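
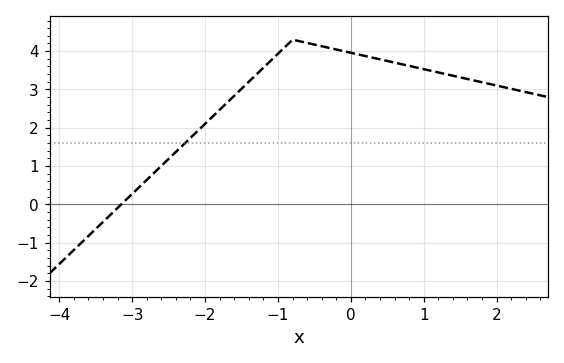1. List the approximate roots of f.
-3.15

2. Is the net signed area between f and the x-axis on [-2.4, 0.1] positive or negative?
positive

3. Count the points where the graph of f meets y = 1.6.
1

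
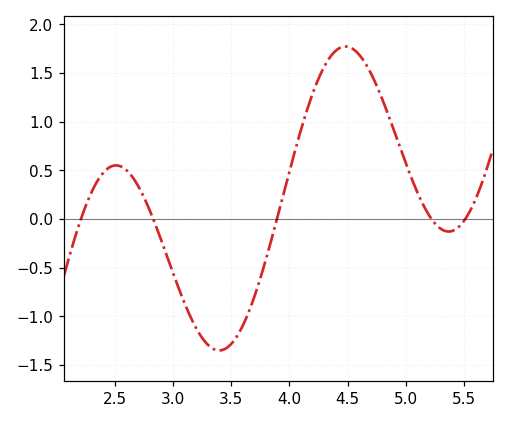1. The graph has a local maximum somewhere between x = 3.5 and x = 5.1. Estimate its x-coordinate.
4.48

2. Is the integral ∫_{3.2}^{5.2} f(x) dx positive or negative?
positive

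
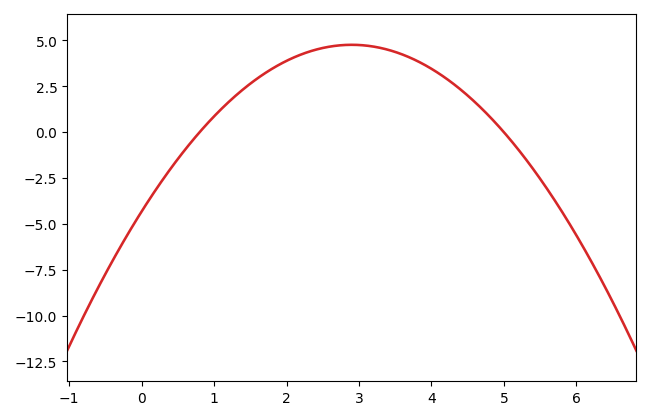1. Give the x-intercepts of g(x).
0.8, 5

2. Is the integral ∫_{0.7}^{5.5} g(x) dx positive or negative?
positive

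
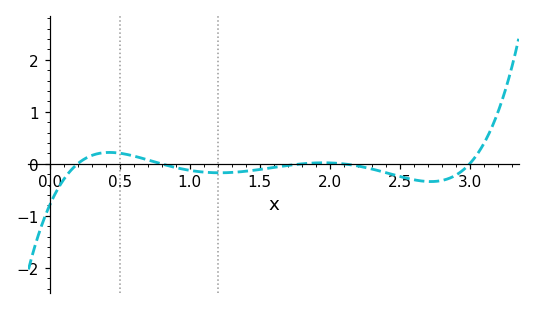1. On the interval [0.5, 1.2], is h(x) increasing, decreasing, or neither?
decreasing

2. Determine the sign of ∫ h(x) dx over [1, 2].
negative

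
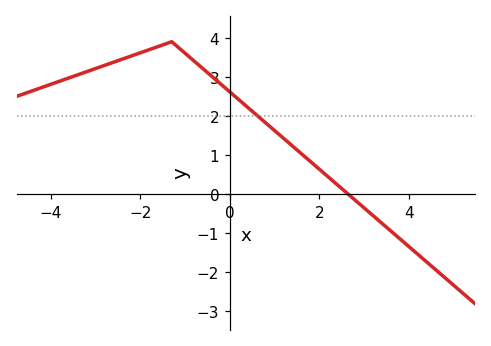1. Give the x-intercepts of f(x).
2.64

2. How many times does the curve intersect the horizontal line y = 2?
1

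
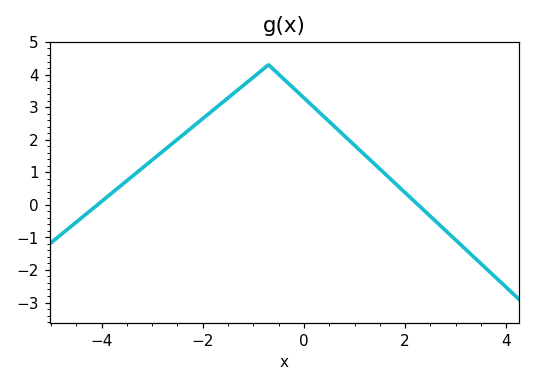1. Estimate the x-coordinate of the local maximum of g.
-0.698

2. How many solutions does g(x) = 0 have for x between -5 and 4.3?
2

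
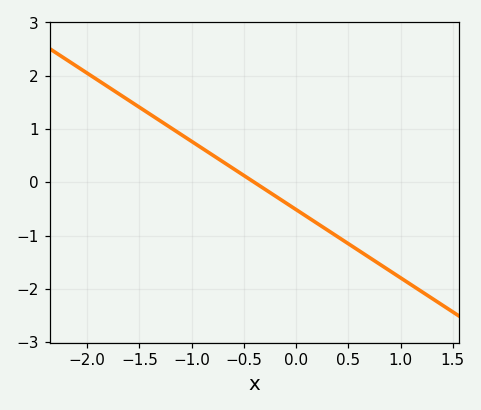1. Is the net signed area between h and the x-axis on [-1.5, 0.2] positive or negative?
positive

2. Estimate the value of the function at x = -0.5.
0.1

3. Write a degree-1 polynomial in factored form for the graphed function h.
y = -1.28(x + 0.4)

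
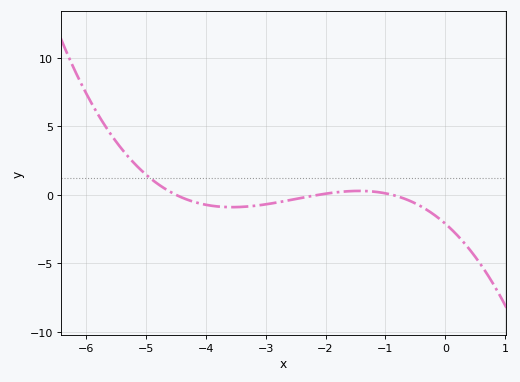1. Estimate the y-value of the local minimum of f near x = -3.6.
-1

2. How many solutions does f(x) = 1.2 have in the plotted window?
1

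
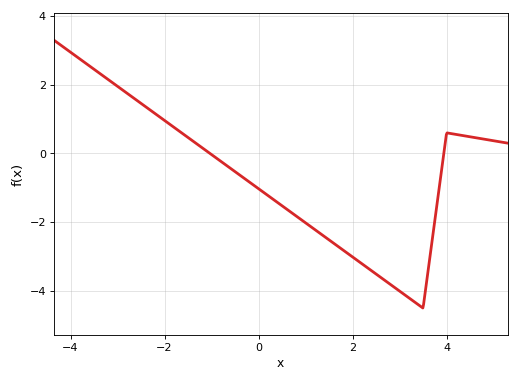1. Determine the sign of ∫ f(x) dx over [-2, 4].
negative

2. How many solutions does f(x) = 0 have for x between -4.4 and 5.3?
2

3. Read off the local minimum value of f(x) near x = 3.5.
-4.4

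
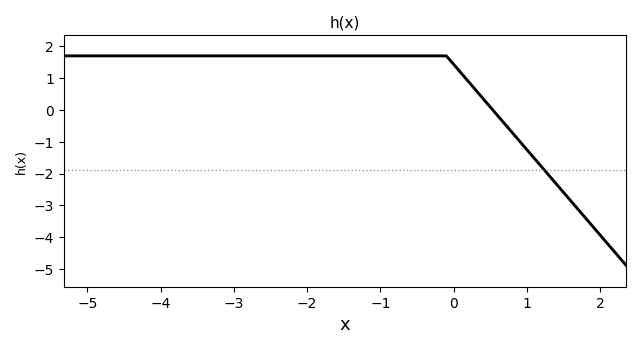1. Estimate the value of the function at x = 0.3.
0.626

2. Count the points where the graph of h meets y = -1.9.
1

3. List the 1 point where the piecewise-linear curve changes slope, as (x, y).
(-0.1, 1.7)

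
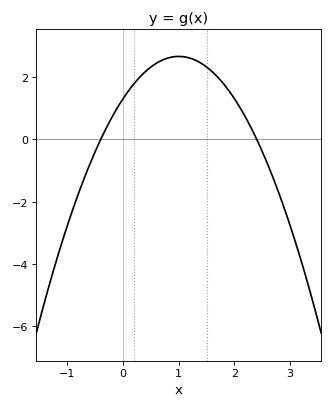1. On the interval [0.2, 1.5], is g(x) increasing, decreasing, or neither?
neither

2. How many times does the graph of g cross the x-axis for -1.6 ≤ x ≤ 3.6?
2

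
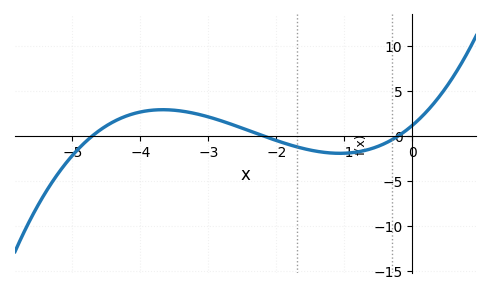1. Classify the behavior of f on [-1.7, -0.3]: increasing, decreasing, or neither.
neither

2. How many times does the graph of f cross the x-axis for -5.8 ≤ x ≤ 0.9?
3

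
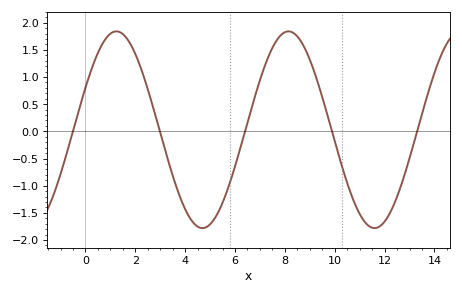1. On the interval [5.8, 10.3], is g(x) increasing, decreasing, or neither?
neither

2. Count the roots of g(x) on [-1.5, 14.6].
5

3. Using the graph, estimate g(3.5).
-0.8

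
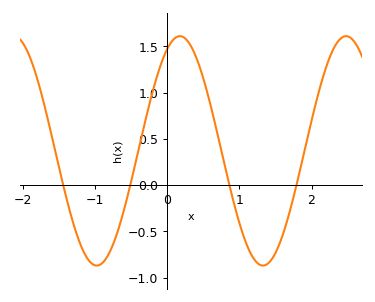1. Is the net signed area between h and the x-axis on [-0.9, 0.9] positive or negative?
positive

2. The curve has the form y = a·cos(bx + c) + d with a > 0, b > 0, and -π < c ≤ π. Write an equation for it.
y = 1.24cos(2.73x - 0.482) + 0.37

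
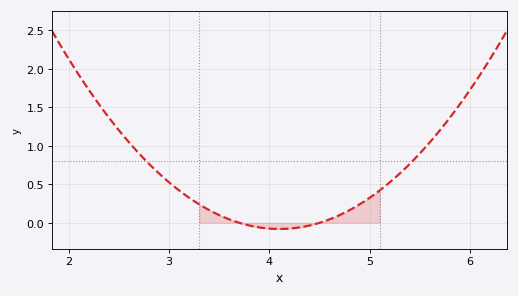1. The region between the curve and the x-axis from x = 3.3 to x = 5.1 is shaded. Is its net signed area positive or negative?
positive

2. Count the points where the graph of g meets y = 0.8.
2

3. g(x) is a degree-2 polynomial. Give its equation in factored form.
y = 0.5(x - 3.7)(x - 4.5)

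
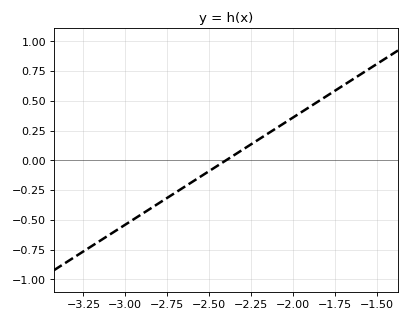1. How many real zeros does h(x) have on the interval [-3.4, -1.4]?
1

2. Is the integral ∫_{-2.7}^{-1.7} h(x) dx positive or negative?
positive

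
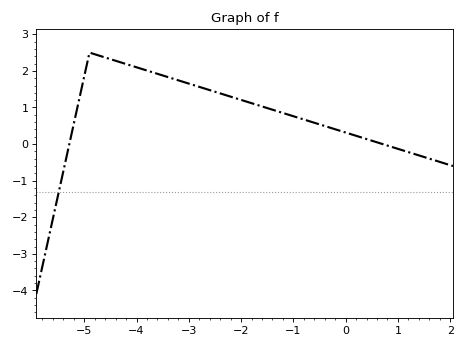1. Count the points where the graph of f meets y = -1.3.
1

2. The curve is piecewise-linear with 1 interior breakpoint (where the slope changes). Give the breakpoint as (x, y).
(-4.9, 2.5)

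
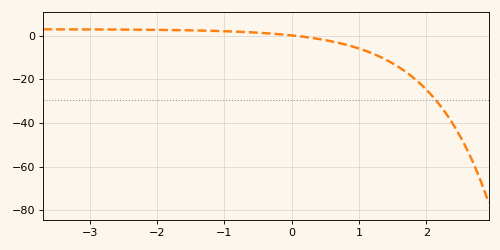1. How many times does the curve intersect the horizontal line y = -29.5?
1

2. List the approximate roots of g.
0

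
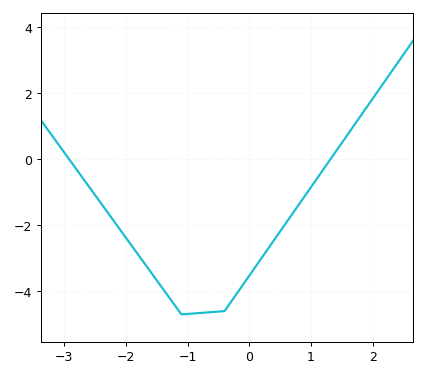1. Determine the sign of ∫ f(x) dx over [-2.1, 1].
negative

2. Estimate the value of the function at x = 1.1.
-0.576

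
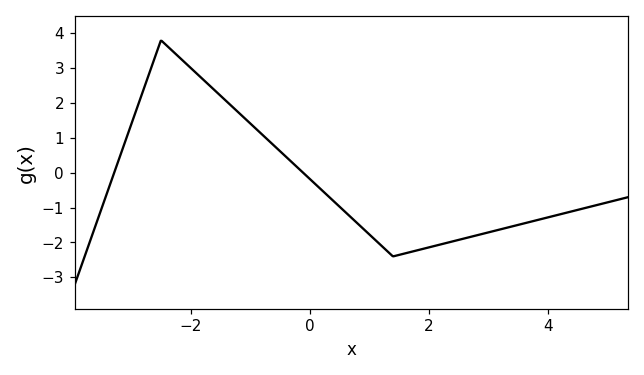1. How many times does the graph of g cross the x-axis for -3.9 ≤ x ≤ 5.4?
2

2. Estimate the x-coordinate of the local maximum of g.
-2.5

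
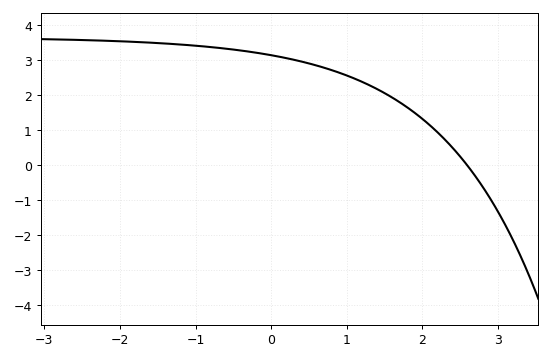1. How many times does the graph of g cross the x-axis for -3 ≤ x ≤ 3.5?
1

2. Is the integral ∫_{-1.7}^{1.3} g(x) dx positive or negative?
positive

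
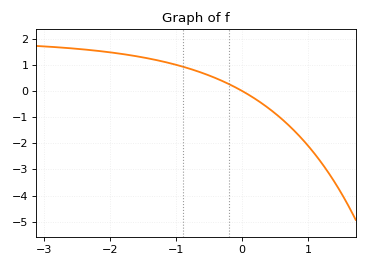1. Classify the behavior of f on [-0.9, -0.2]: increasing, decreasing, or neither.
decreasing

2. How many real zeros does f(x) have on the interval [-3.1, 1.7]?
1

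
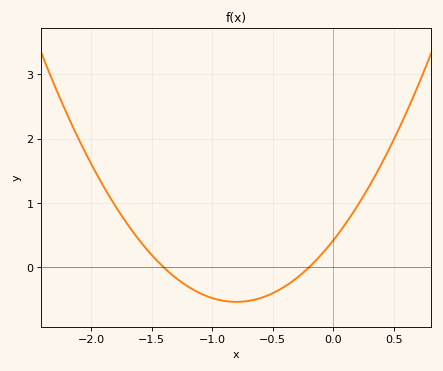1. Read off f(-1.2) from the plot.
-0.3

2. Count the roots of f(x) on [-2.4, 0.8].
2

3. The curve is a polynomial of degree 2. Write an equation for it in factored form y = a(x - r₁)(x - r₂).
y = 1.49(x + 1.4)(x + 0.2)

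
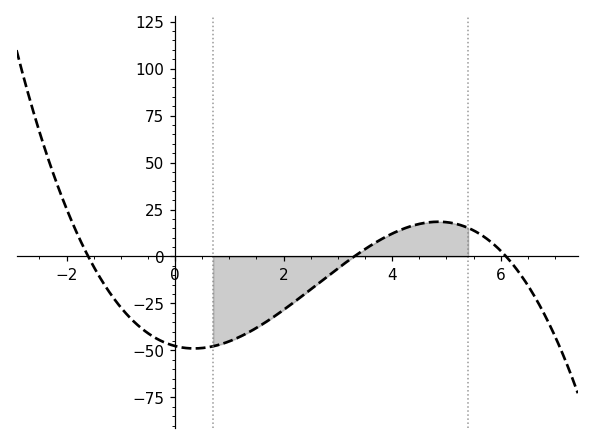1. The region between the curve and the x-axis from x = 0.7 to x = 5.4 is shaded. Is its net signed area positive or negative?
negative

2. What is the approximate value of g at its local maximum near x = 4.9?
20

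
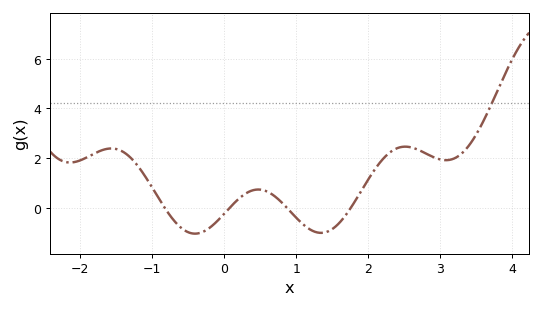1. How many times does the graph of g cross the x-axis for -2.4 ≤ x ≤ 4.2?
4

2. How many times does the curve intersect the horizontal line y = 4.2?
1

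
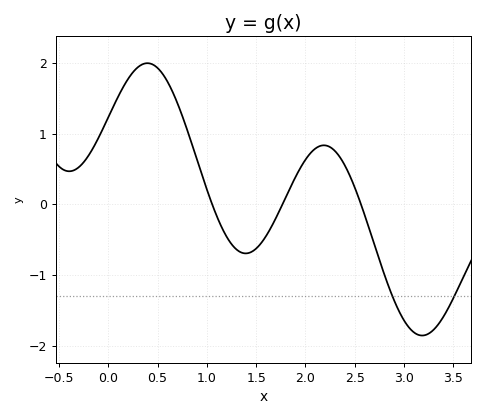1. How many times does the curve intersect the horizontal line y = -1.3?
2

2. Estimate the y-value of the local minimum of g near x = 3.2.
-1.86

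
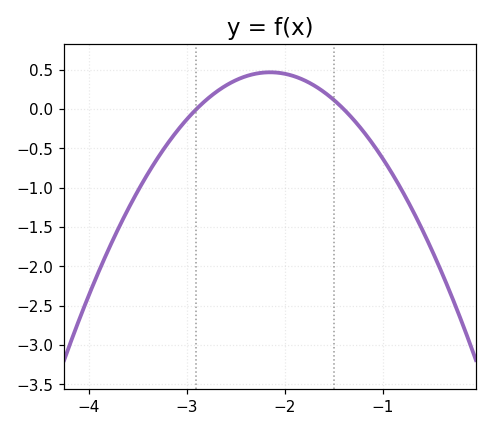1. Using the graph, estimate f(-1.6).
0.216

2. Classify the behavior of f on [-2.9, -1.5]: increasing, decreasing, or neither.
neither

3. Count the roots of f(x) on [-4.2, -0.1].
2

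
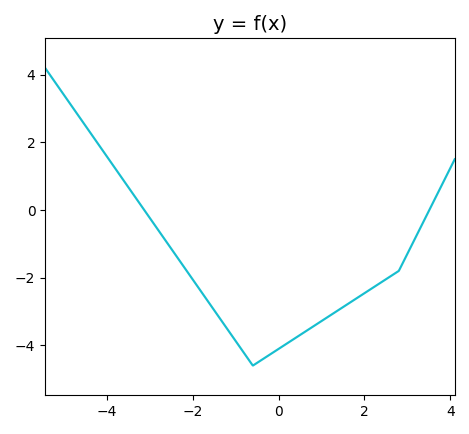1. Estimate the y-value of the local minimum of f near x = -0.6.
-4.6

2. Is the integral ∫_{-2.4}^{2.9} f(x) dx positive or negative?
negative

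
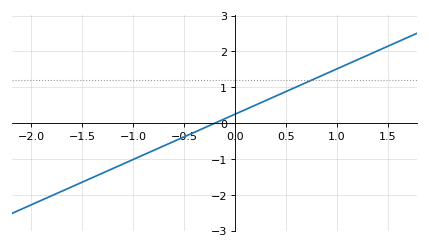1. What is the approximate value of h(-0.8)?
-0.8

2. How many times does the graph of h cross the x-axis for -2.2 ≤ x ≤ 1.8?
1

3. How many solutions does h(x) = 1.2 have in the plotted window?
1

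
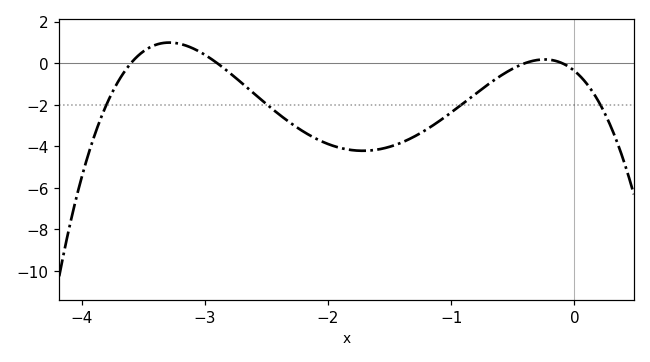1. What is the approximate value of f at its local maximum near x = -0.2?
0.178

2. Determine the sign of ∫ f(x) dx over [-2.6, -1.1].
negative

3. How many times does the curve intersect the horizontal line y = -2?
4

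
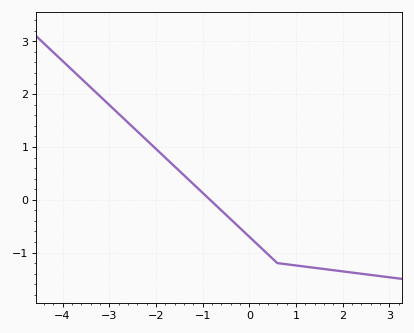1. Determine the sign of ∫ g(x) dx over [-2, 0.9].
negative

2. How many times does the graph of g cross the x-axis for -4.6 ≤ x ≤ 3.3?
1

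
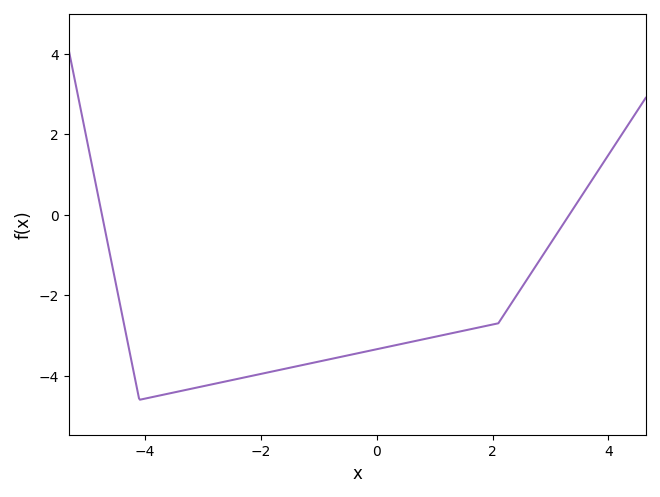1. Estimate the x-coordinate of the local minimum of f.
-4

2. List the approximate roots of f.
-4.8, 3.4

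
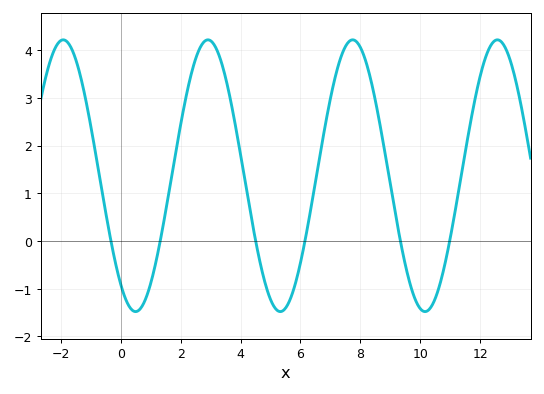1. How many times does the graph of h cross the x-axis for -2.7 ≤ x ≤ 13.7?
6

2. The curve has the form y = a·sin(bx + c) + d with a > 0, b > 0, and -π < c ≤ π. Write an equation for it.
y = 2.85sin(1.3x - 2.21) + 1.37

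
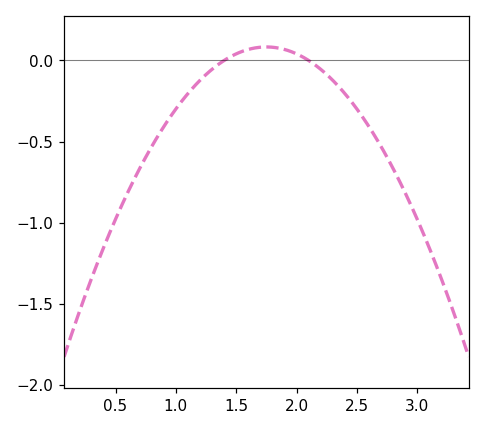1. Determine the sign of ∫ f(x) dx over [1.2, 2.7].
negative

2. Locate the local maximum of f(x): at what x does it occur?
1.75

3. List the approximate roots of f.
1.4, 2.1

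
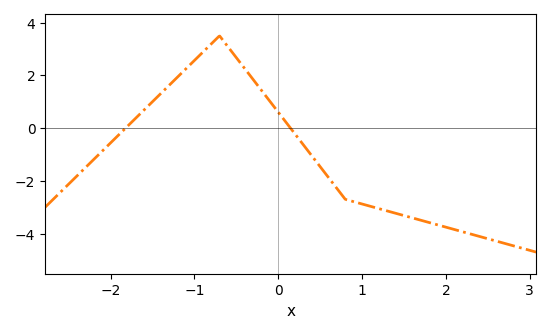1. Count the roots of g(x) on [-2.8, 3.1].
2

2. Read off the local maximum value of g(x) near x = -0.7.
3.4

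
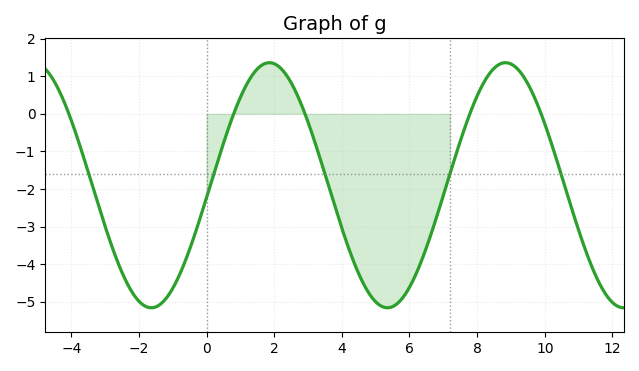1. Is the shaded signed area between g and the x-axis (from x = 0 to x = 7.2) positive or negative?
negative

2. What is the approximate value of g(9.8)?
0.2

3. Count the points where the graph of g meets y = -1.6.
5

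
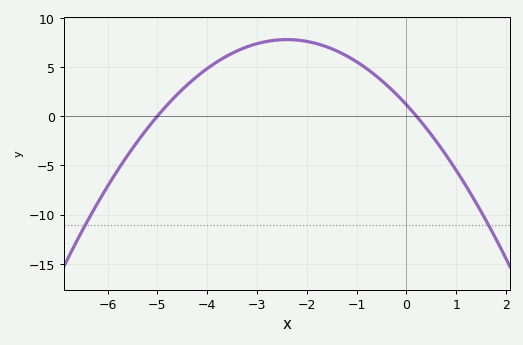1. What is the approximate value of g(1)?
-5.52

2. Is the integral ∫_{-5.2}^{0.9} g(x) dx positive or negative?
positive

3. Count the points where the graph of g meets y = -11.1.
2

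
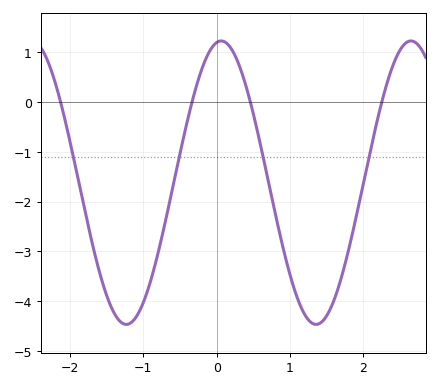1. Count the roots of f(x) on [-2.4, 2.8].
4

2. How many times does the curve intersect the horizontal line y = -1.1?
4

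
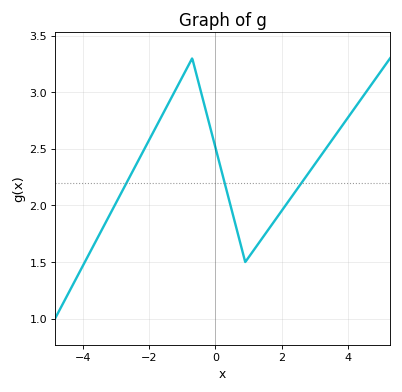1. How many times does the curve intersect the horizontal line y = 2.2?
3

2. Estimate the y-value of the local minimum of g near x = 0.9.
1.5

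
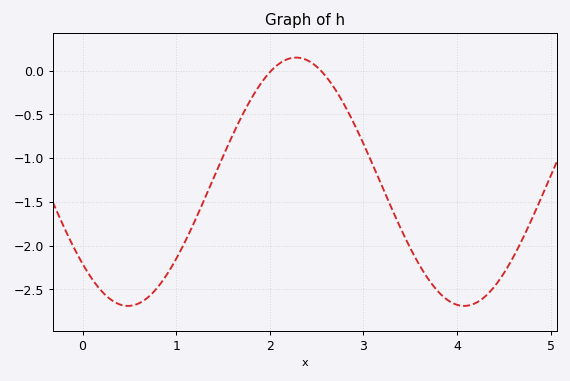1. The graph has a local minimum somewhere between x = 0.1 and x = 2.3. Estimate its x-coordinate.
0.5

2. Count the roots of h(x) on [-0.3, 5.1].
2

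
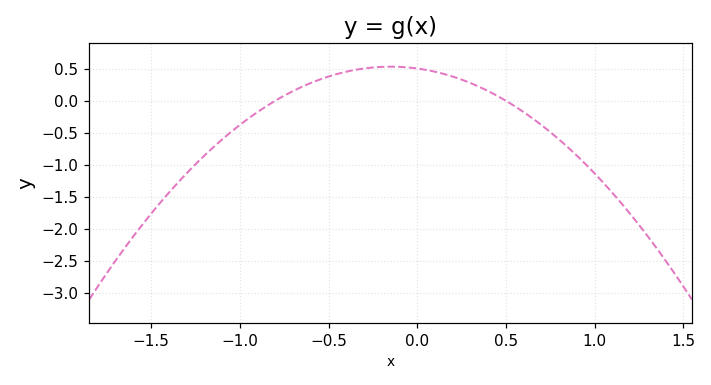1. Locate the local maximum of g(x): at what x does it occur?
-0.15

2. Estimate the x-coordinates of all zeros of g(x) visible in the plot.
-0.8, 0.5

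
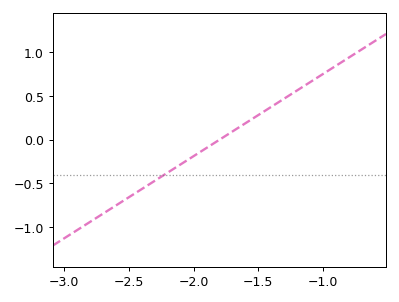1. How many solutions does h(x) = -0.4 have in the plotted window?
1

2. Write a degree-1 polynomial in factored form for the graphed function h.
y = 0.94(x + 1.8)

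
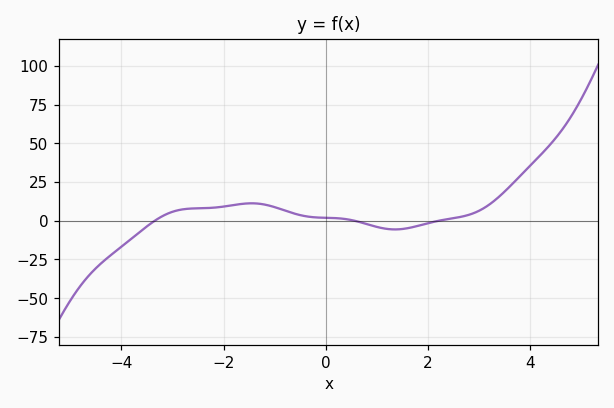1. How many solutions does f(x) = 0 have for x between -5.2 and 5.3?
3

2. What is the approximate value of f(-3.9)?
-14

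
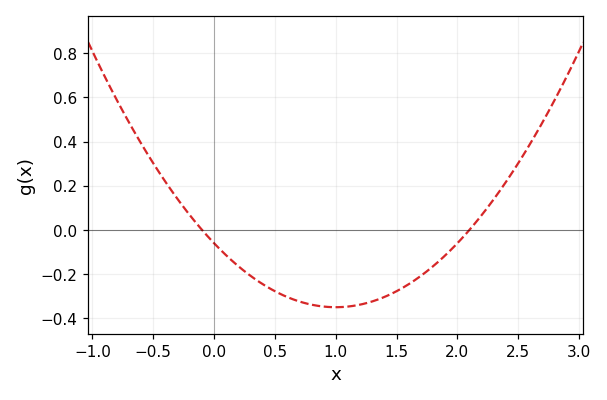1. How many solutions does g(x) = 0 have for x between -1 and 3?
2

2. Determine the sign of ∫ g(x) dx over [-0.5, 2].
negative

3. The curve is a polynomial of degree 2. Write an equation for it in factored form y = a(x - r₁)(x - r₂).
y = 0.29(x + 0.1)(x - 2.1)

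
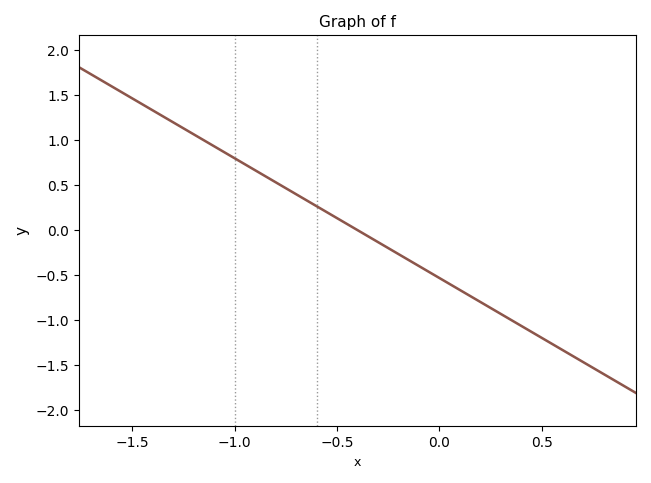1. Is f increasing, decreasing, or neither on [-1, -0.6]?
decreasing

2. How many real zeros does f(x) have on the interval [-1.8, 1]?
1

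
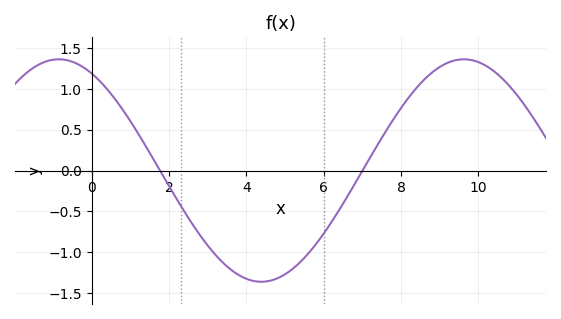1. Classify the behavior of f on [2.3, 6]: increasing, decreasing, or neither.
neither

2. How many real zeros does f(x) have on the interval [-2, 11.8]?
2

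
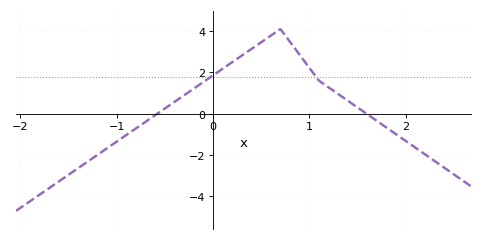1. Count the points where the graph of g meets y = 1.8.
2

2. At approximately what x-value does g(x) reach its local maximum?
0.7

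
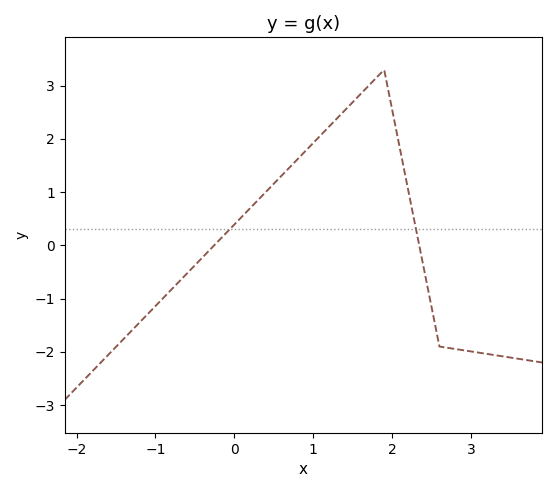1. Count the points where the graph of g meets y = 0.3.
2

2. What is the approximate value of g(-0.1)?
0.239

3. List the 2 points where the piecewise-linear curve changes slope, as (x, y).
(1.9, 3.3); (2.6, -1.9)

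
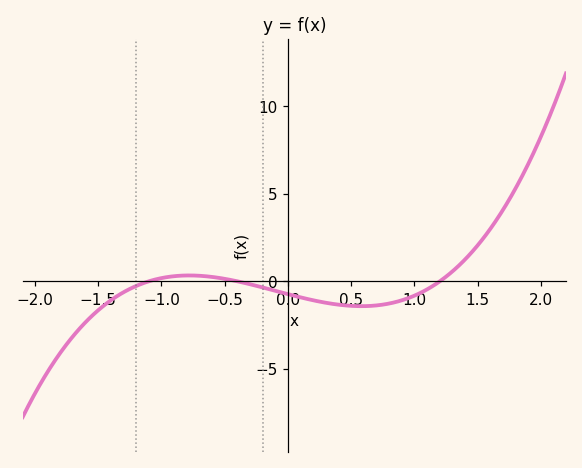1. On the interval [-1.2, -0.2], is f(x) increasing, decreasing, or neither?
neither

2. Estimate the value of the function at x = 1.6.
3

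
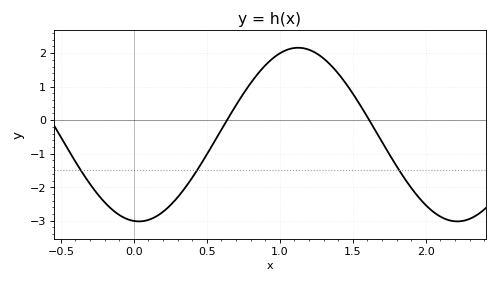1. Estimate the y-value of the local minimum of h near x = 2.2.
-3.02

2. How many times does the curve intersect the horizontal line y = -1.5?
3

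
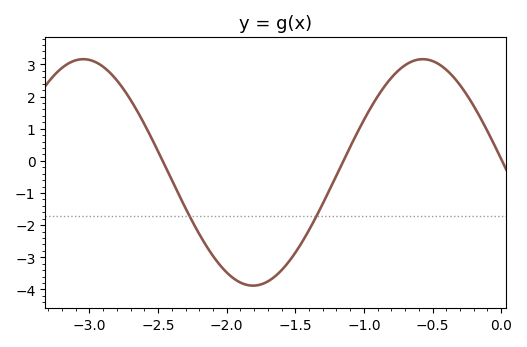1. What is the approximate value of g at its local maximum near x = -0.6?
3.2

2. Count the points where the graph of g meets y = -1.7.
2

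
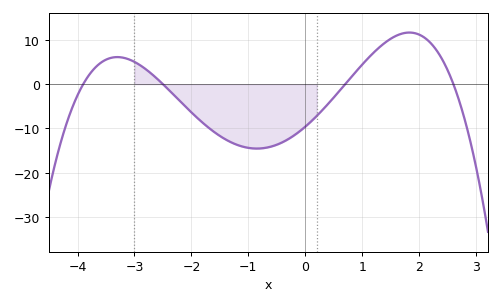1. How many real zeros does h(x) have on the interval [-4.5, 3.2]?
4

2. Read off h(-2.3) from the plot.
-2.54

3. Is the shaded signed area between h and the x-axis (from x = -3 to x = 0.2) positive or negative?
negative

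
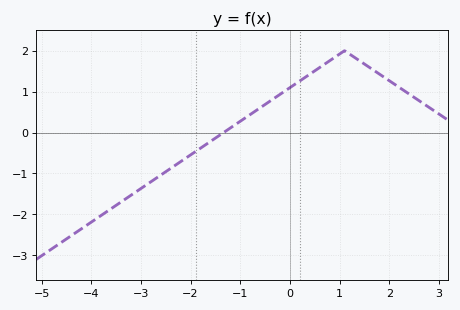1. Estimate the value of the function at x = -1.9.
-0.465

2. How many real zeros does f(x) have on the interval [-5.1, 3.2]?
1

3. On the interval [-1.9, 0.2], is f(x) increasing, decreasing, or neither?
increasing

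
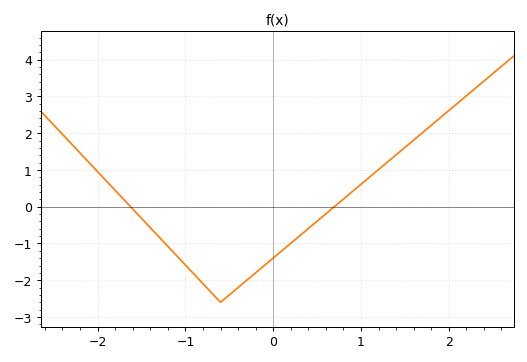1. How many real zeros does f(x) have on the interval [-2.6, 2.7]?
2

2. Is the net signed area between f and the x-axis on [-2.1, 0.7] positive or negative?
negative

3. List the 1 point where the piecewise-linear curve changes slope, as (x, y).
(-0.6, -2.6)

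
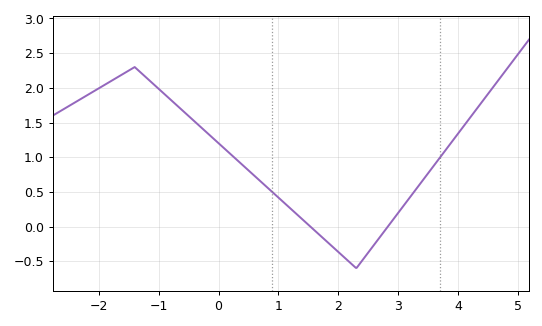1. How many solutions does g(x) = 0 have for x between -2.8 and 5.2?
2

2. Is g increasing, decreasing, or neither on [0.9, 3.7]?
neither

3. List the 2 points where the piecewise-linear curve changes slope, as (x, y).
(-1.4, 2.3); (2.3, -0.6)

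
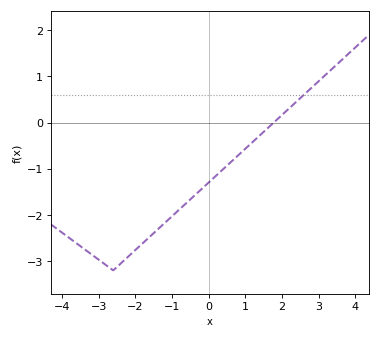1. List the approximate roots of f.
1.8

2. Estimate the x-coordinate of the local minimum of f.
-2.6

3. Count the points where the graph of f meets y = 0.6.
1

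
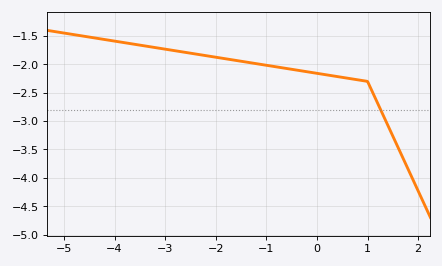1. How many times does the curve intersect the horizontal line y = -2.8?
1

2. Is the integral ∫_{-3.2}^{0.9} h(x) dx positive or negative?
negative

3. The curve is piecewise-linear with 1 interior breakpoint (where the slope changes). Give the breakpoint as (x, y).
(1, -2.3)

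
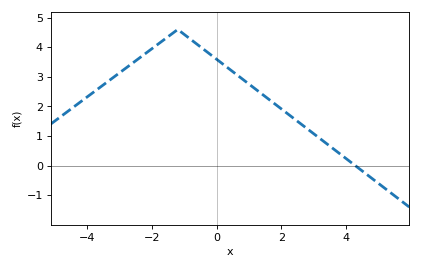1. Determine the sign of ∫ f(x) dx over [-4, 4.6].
positive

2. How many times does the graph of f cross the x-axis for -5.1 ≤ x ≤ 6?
1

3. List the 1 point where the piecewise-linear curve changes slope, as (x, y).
(-1.2, 4.6)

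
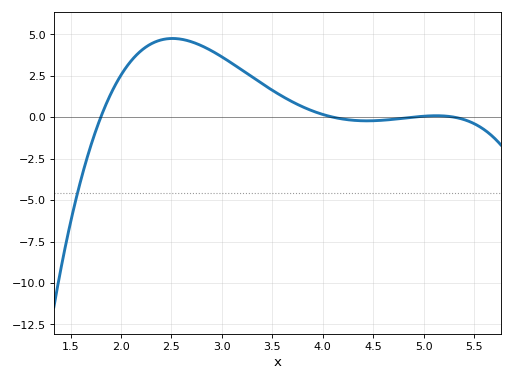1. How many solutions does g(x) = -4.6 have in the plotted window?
1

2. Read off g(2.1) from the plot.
3.4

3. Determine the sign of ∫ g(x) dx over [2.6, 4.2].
positive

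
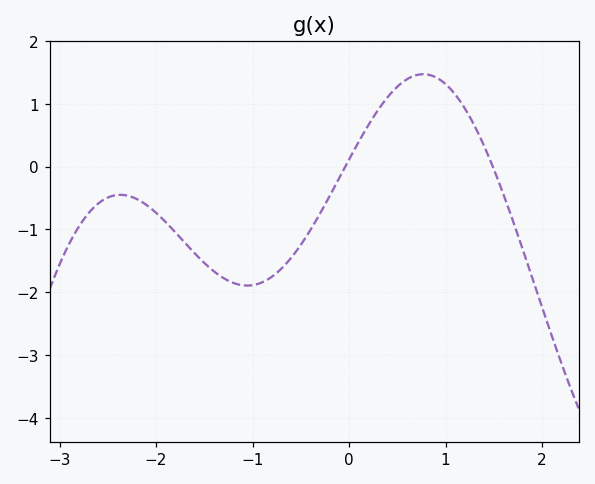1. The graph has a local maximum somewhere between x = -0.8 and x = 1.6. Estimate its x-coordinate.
0.8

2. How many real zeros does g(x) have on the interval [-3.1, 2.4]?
2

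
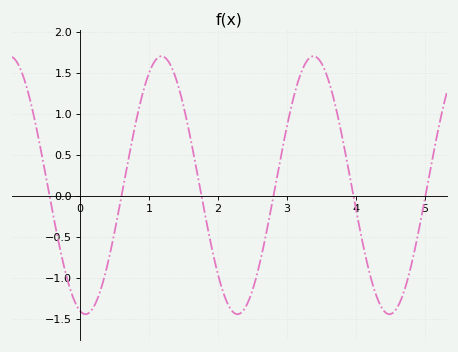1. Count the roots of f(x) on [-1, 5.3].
6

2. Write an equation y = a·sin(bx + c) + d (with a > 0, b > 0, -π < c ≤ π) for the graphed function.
y = 1.57sin(2.9x - 1.8) + 0.13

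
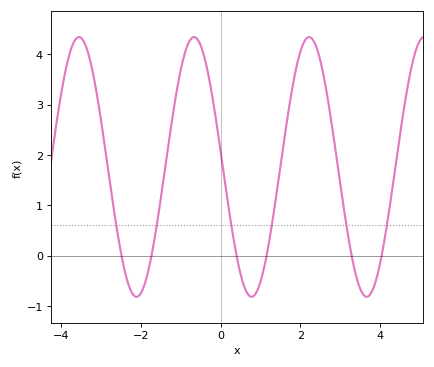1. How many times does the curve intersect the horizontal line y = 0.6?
6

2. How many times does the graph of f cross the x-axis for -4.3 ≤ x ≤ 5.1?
6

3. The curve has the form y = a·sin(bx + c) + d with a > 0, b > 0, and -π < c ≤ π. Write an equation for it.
y = 2.58sin(2.2x + 3) + 1.76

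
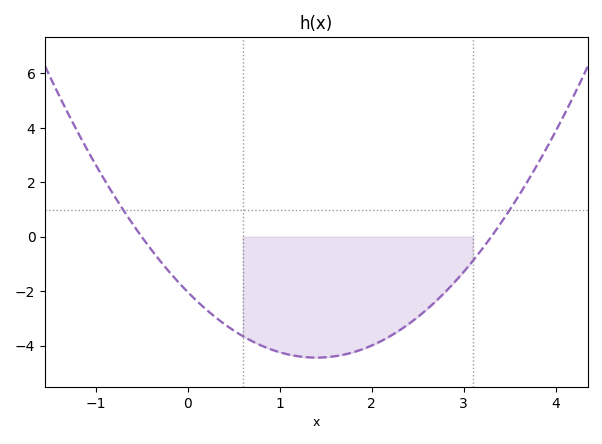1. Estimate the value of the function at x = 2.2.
-3.65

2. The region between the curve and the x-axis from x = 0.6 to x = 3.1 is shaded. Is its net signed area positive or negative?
negative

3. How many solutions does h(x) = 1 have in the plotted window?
2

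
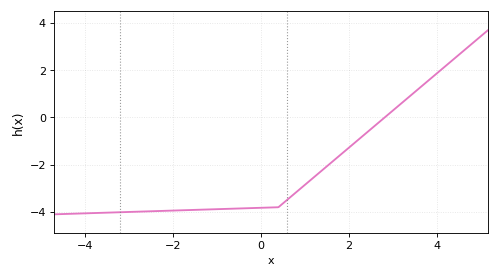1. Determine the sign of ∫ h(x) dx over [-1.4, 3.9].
negative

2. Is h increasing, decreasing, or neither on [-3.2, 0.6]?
increasing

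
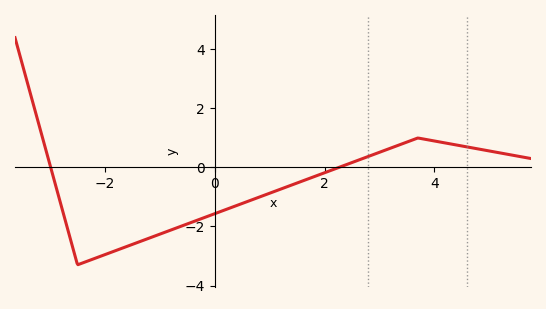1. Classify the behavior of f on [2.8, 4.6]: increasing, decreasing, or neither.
neither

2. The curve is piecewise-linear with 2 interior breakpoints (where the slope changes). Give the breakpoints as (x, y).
(-2.5, -3.3); (3.7, 1)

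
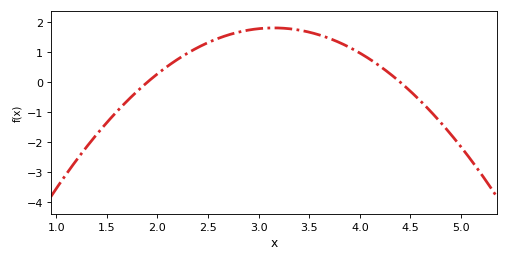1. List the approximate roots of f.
1.9, 4.4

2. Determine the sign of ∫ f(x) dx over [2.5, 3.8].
positive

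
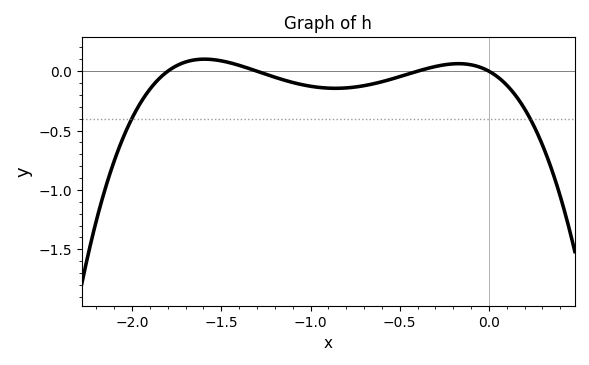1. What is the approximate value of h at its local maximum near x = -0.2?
0.063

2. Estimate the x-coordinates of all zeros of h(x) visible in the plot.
-1.8, -1.3, -0.4, 0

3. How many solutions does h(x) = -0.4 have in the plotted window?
2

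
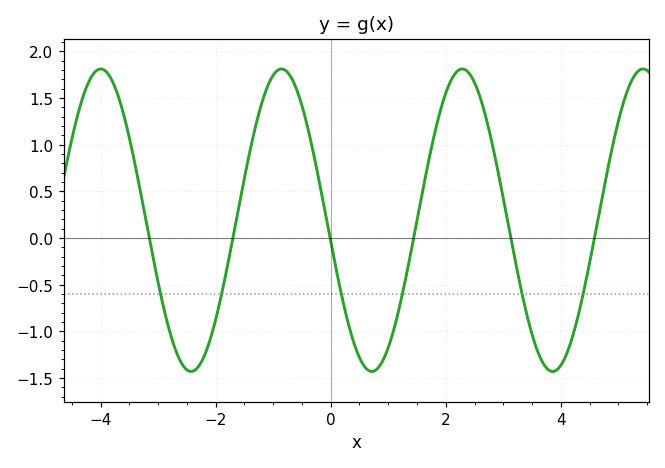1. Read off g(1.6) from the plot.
0.508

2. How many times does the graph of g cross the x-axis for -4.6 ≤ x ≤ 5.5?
6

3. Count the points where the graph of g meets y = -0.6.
6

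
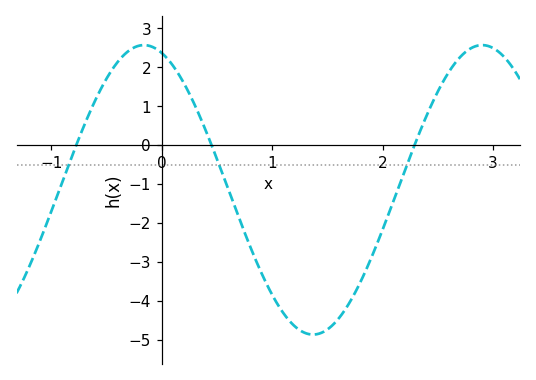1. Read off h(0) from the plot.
2.37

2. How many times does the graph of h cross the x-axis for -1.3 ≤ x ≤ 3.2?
3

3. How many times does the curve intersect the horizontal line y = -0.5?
3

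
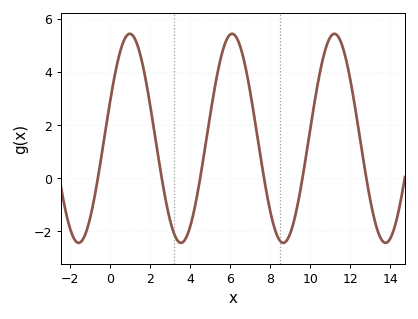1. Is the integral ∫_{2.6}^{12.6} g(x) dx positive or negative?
positive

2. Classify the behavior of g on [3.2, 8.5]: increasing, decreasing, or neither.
neither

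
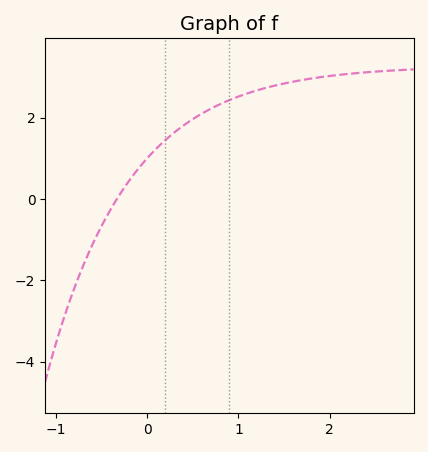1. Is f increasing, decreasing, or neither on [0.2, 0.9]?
increasing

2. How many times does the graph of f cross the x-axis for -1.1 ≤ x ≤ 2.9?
1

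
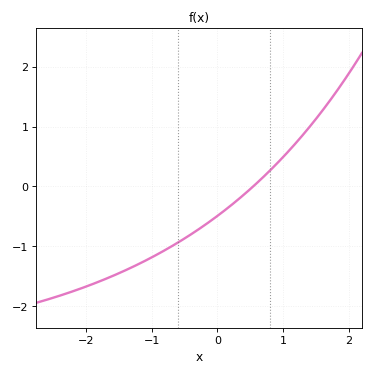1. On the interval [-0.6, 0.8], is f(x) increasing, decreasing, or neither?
increasing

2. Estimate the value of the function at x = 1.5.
1.1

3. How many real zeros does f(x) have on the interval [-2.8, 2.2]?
1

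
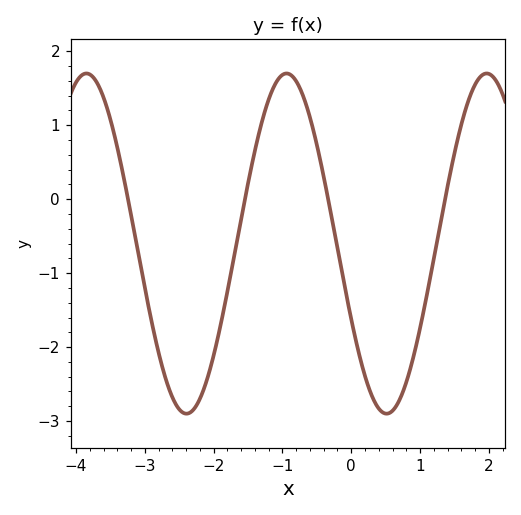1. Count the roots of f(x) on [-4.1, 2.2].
4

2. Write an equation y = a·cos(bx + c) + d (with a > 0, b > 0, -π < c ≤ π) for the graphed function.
y = 2.3cos(2.2x + 2) - 0.6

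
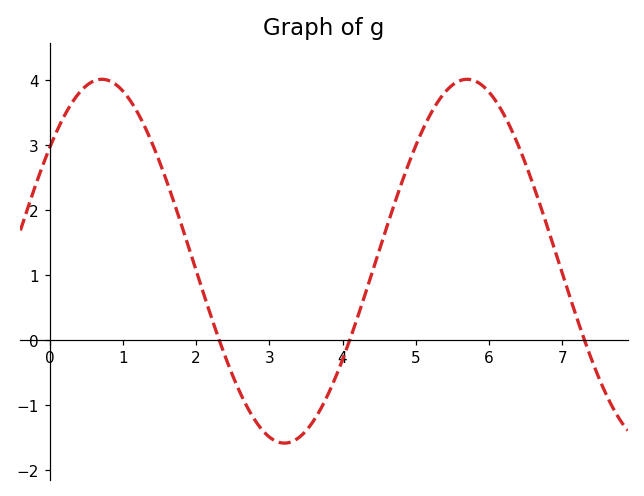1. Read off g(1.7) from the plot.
2.11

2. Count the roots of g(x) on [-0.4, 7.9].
3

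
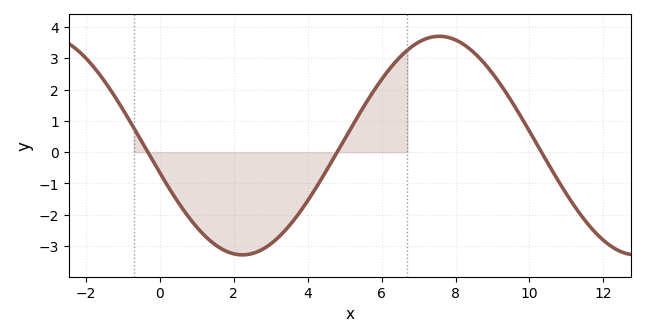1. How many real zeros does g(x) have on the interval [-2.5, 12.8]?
3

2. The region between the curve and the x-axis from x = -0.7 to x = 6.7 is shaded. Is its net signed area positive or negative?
negative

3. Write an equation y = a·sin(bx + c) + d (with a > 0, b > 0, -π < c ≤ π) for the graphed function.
y = 3.49sin(0.59x - 2.9) + 0.21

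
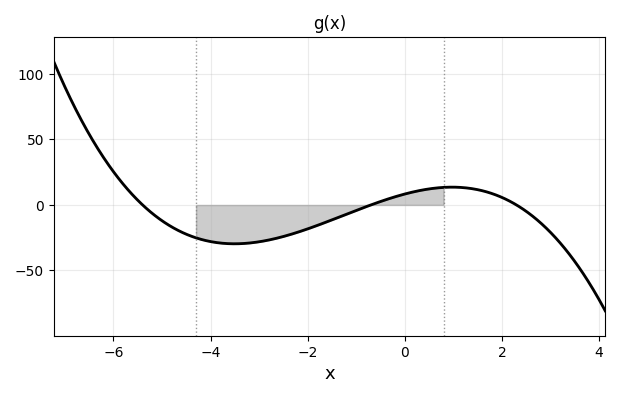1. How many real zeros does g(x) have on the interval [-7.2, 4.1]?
3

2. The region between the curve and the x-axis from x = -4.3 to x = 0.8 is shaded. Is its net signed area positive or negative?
negative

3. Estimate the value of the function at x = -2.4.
-25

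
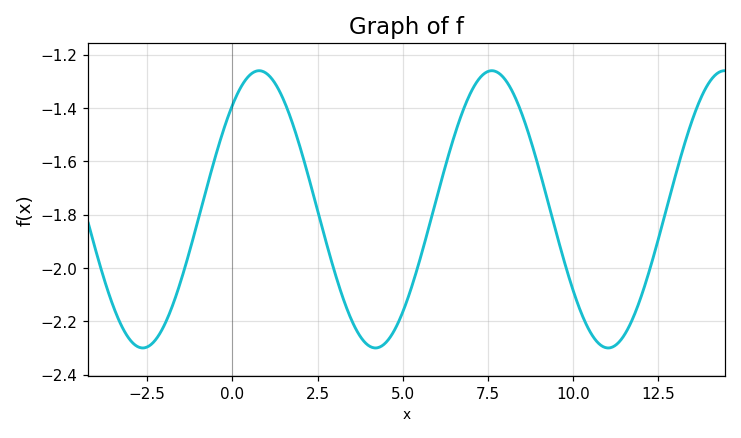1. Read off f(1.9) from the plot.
-1.52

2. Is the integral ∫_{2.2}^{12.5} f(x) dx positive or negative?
negative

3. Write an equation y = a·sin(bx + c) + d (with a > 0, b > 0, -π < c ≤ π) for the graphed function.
y = 0.52sin(0.92x + 0.85) - 1.78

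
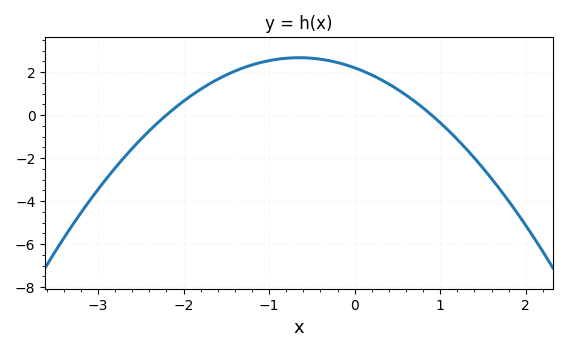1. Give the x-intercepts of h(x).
-2.2, 0.9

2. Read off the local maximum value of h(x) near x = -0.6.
2.6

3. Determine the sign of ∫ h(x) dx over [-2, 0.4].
positive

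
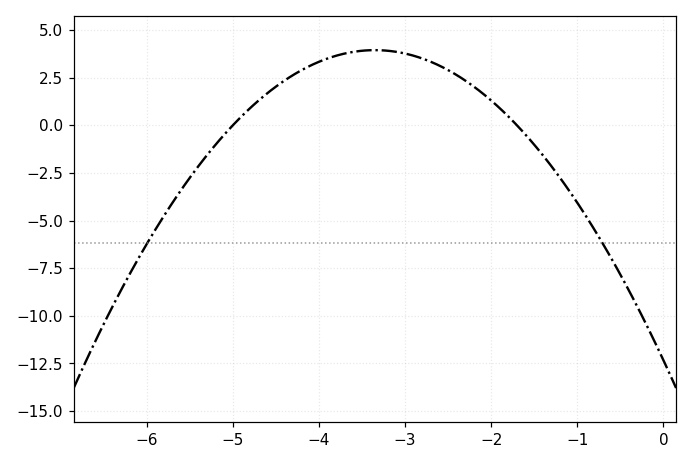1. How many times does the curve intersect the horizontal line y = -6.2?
2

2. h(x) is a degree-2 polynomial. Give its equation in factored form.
y = -1.45(x + 5)(x + 1.7)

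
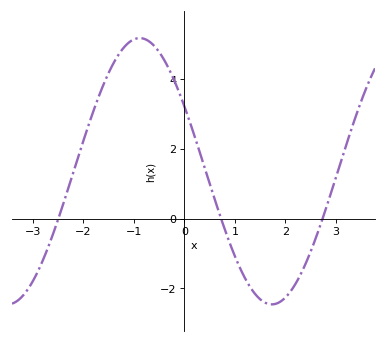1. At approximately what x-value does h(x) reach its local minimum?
1.73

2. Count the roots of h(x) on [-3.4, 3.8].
3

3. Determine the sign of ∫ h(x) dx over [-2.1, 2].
positive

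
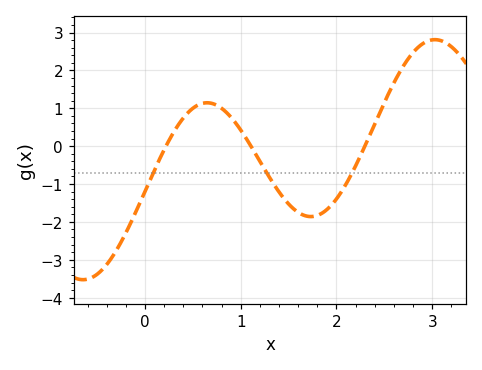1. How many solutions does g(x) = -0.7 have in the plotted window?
3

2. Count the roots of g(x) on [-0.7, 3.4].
3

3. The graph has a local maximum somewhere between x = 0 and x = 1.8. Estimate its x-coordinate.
0.648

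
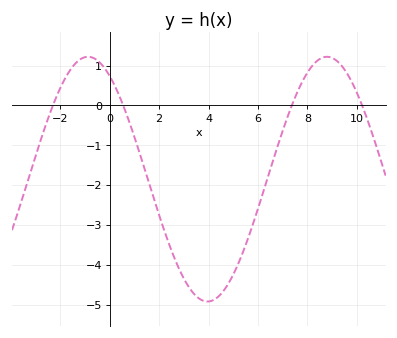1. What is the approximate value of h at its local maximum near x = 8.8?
1.2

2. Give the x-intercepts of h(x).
-2.2, 0.6, 7.4, 10.2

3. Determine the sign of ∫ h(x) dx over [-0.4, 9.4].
negative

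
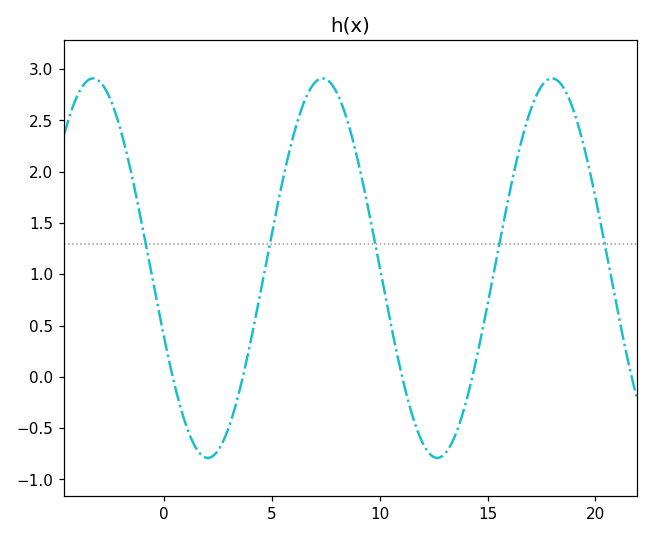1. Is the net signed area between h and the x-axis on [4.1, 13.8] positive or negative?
positive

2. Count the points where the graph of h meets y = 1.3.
5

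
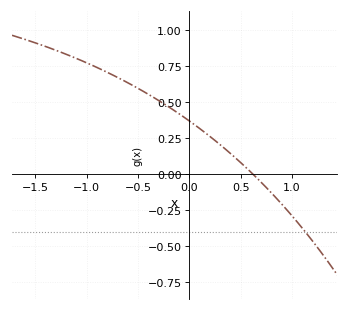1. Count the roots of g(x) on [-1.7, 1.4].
1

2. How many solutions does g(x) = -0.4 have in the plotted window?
1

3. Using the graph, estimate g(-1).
0.773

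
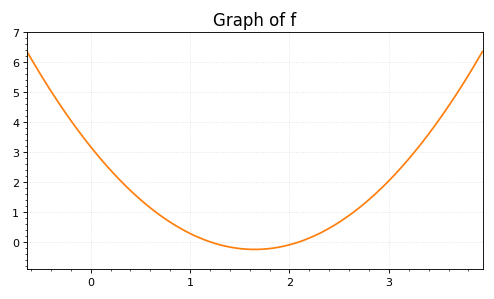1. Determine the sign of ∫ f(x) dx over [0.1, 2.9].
positive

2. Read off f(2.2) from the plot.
0.1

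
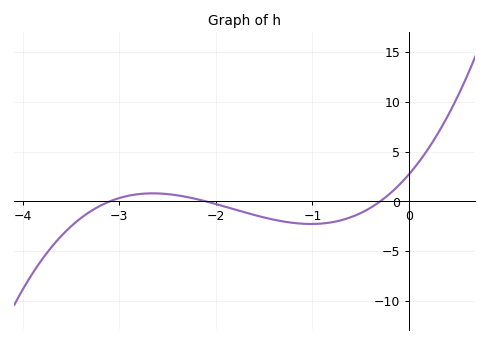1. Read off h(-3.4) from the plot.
-1.5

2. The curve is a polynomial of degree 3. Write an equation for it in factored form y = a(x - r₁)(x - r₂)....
y = 1.4(x + 3.1)(x + 2.1)(x + 0.3)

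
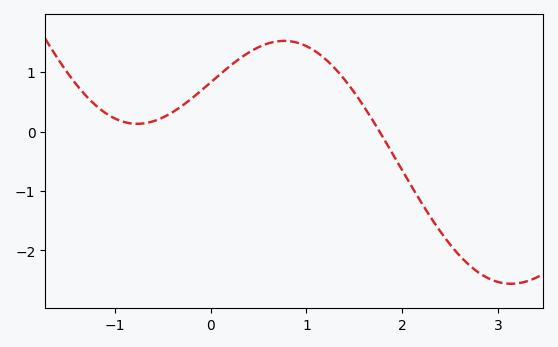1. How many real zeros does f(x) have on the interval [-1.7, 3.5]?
1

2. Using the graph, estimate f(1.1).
1.3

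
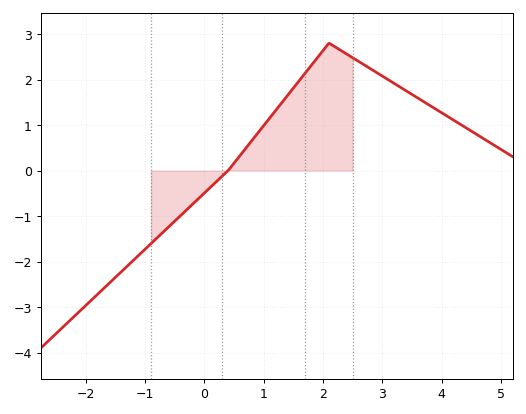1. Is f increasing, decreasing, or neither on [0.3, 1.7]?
increasing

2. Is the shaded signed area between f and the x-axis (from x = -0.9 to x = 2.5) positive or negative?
positive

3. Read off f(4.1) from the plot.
1.19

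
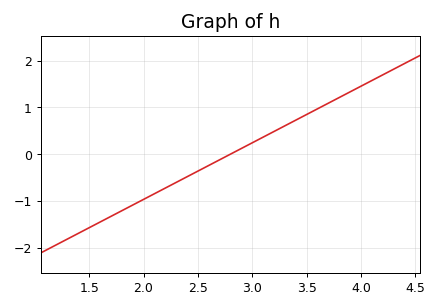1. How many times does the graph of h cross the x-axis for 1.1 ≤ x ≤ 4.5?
1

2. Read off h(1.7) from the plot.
-1.33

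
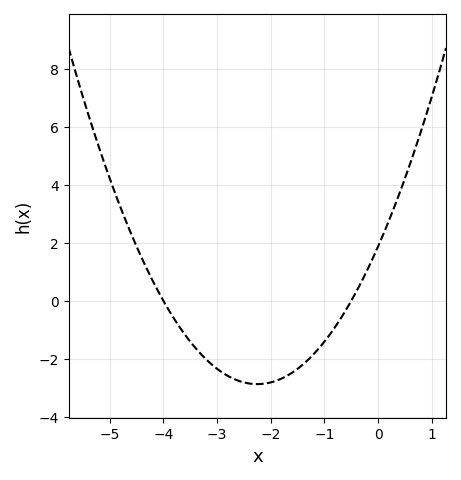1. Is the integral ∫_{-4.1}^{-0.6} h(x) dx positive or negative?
negative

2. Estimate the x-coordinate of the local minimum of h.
-2.25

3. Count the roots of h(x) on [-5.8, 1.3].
2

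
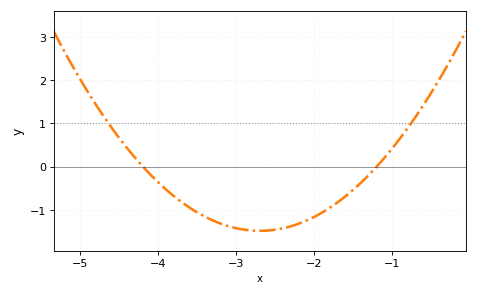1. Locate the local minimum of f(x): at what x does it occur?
-2.7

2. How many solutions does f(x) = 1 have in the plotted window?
2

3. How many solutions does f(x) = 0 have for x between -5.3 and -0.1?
2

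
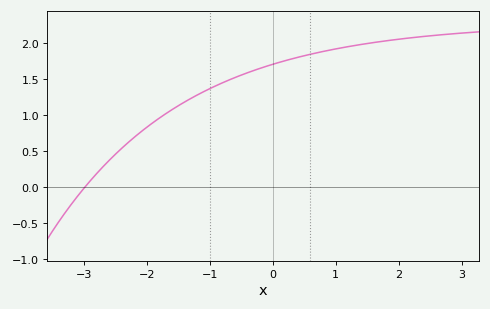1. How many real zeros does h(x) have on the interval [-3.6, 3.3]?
1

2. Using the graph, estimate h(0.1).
1.74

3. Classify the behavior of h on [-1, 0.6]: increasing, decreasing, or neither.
increasing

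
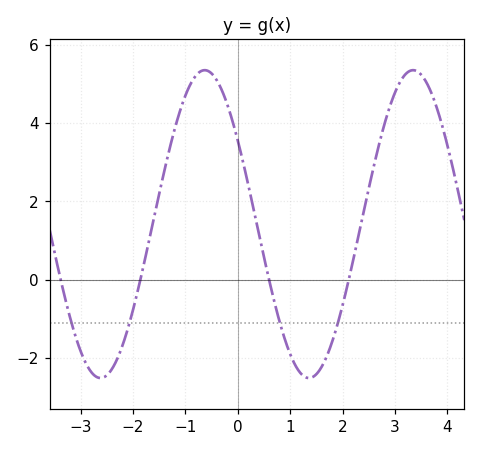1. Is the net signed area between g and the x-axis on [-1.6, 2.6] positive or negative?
positive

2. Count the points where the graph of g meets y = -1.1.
4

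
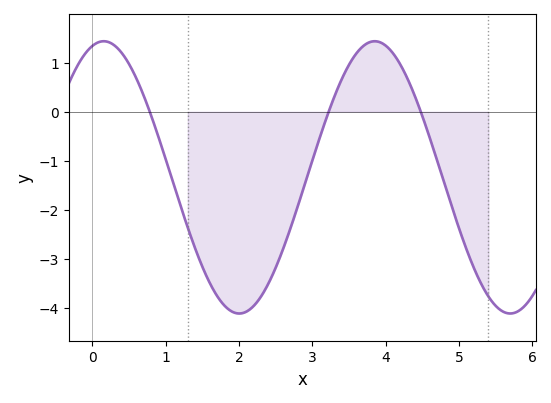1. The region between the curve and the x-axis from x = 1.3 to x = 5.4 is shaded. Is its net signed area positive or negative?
negative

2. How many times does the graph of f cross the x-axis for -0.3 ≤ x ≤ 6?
3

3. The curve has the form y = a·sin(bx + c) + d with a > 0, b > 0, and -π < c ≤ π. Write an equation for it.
y = 2.78sin(1.7x + 1.3) - 1.34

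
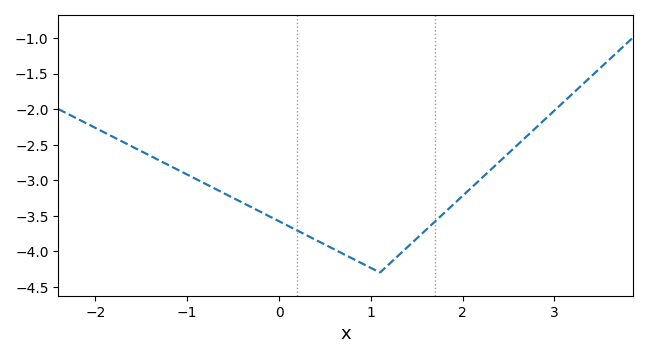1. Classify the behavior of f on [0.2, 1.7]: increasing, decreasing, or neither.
neither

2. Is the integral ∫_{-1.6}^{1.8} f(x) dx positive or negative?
negative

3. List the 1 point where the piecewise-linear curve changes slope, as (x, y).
(1.1, -4.3)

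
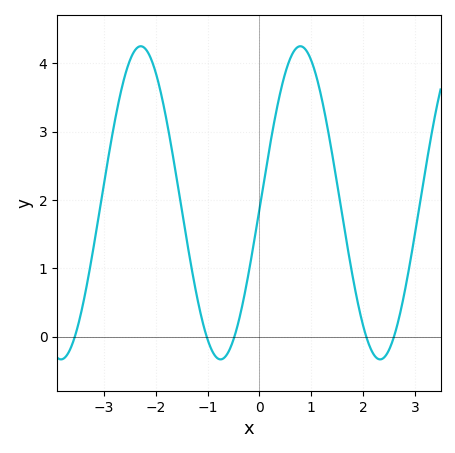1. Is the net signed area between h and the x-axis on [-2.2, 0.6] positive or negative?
positive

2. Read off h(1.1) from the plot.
3.81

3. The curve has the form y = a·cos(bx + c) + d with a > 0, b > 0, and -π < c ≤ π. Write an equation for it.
y = 2.29cos(2.04x - 1.61) + 1.96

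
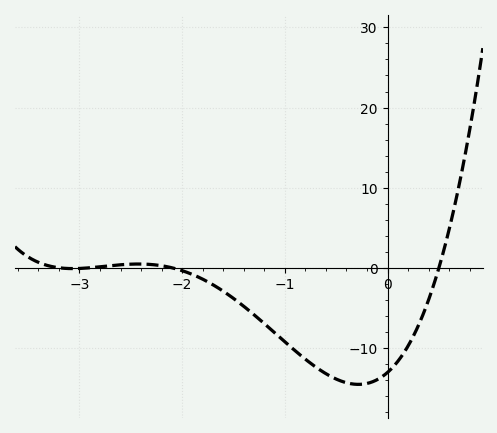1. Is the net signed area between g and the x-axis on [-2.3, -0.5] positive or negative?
negative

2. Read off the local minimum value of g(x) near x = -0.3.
-15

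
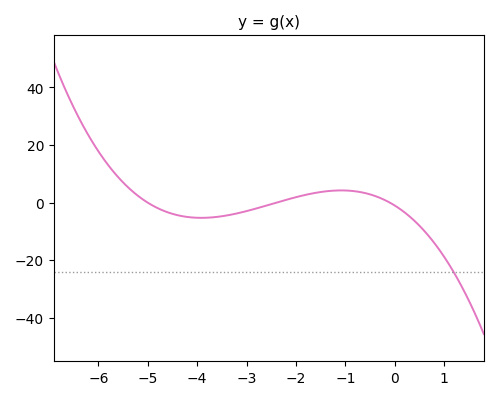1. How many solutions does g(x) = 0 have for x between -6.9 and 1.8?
3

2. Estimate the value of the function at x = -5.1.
2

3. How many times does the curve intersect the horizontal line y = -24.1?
1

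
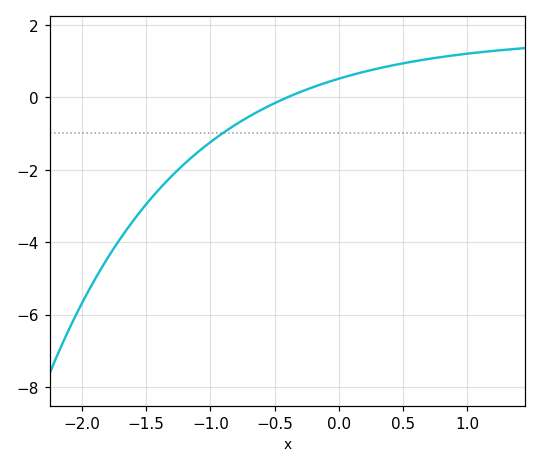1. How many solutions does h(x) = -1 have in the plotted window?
1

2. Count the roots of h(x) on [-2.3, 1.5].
1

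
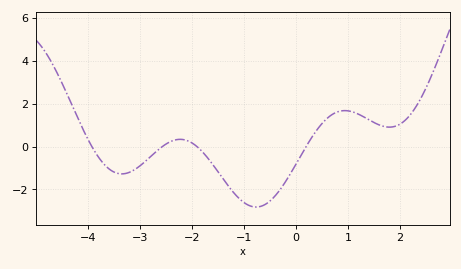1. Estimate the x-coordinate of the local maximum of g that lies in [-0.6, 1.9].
0.94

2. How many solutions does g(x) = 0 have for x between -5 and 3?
4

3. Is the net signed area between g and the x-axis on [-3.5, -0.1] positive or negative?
negative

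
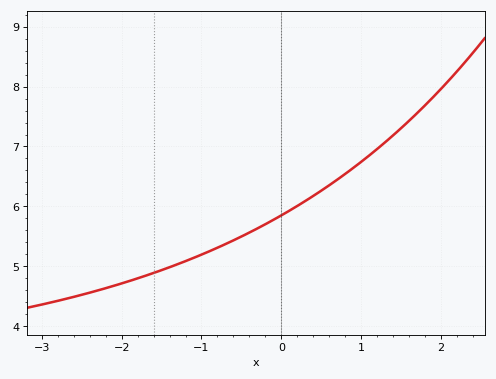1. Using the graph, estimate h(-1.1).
5.14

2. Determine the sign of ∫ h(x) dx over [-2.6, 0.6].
positive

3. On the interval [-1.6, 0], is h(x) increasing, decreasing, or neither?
increasing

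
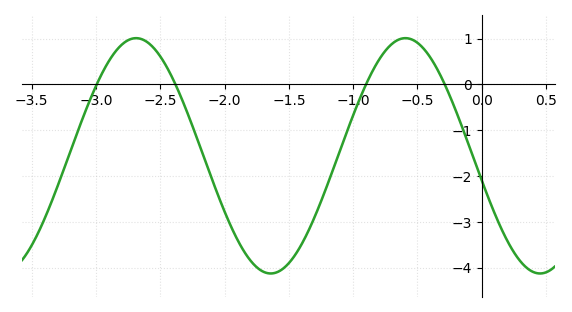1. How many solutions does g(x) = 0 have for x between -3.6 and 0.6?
4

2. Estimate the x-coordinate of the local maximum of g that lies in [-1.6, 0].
-0.595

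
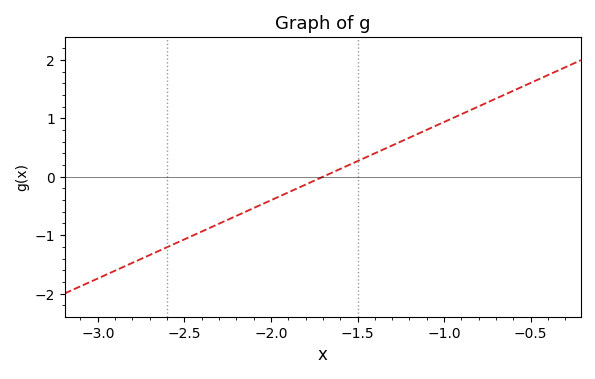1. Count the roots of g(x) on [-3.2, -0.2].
1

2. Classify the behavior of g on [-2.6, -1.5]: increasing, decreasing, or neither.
increasing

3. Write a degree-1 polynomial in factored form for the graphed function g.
y = 1.34(x + 1.7)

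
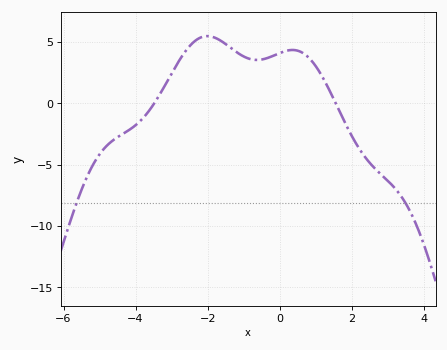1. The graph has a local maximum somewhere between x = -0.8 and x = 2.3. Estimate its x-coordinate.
0.352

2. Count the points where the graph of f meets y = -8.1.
2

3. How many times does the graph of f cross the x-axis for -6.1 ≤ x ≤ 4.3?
2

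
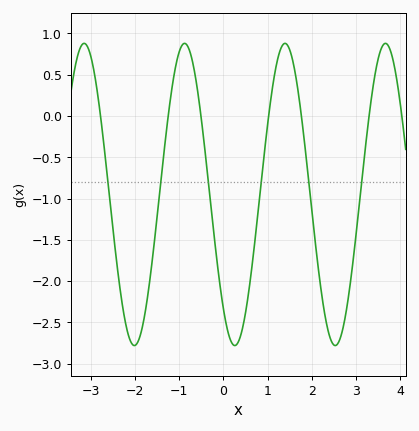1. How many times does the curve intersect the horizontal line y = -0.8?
6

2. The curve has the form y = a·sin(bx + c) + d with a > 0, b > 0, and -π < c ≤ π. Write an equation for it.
y = 1.83sin(2.8x - 2.3) - 0.95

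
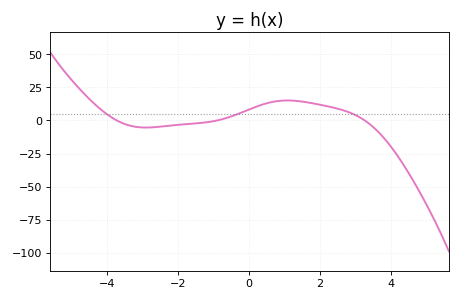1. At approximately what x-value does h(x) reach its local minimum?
-2.8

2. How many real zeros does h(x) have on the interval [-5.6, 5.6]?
3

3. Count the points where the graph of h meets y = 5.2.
3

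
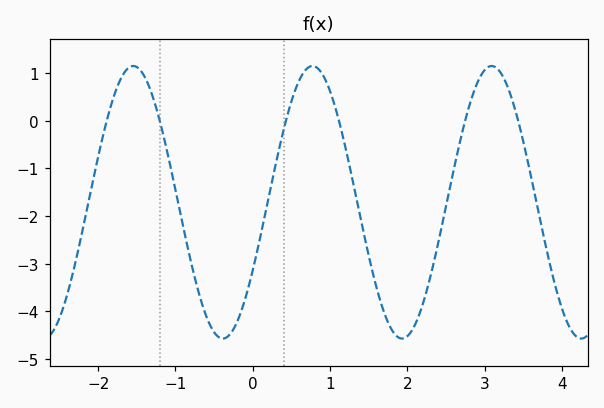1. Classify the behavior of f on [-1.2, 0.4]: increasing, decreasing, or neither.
neither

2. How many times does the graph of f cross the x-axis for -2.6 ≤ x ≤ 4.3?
6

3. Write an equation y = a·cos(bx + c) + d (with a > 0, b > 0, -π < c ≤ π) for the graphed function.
y = 2.86cos(2.71x - 2.09) - 1.71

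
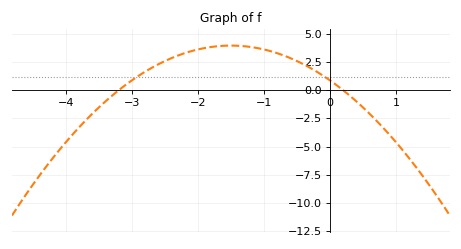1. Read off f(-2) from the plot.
3.6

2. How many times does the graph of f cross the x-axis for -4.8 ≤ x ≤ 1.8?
2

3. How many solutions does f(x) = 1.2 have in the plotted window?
2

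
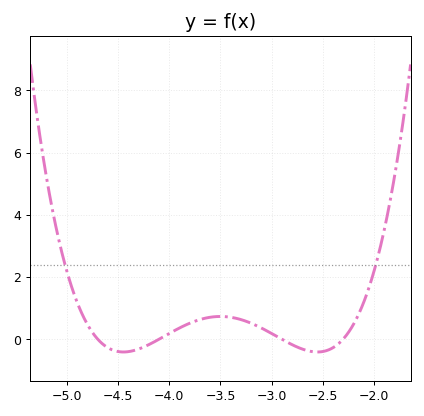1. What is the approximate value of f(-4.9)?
1.2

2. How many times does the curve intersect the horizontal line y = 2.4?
2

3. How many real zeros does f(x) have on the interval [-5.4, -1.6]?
4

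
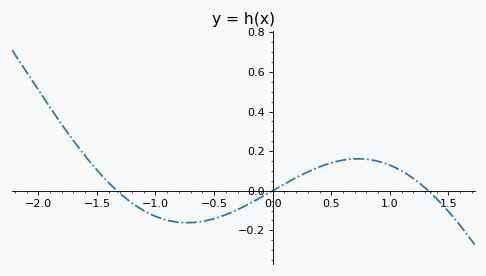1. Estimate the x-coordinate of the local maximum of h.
0.73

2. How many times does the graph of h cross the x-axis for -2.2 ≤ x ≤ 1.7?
3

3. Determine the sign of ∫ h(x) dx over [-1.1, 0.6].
negative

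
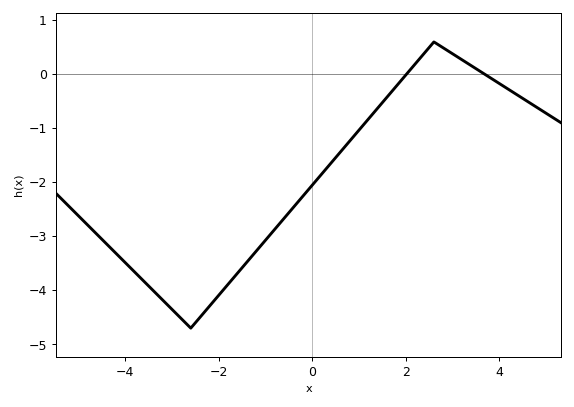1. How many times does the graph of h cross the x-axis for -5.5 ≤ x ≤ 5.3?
2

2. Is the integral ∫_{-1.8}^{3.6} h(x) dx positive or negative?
negative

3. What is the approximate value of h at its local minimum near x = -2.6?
-4.7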